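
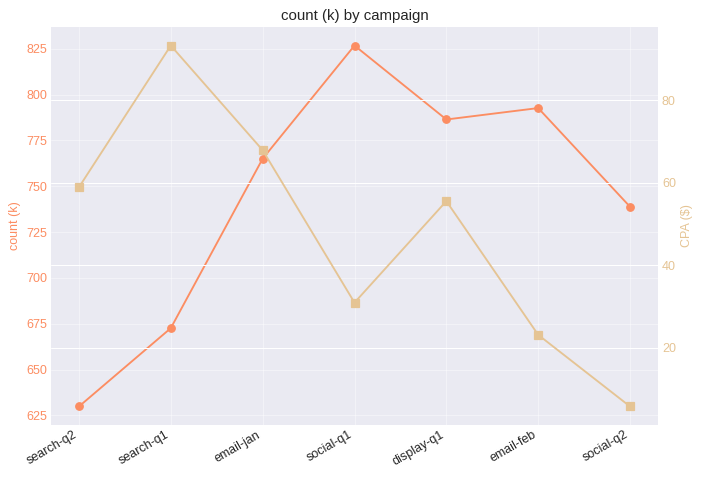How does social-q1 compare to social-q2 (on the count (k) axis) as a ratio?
social-q1 ≈ 820, social-q2 ≈ 740; 820/740 ≈ 1.11.

≈ 1.11×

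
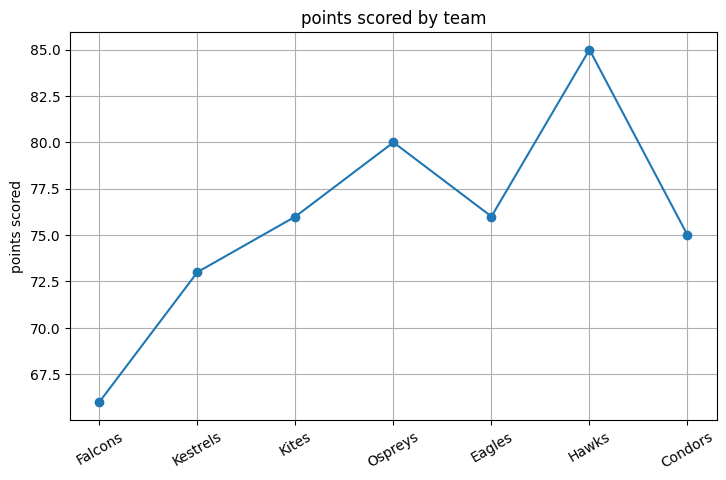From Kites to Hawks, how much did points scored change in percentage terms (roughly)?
≈ +10.5%

Kites ≈ 76, Hawks ≈ 84; (84 − 76) / 76 ≈ +10.5%.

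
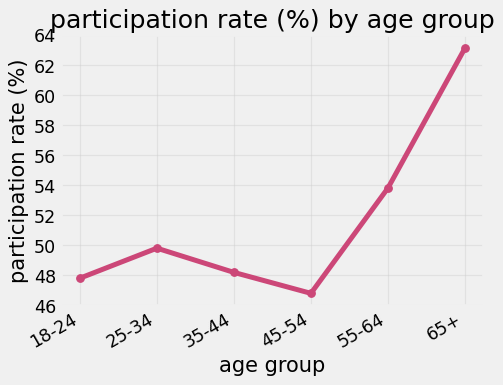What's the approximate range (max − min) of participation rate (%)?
≈ 18

Max 65+ ≈ 64, min 45-54 ≈ 46; range ≈ 18.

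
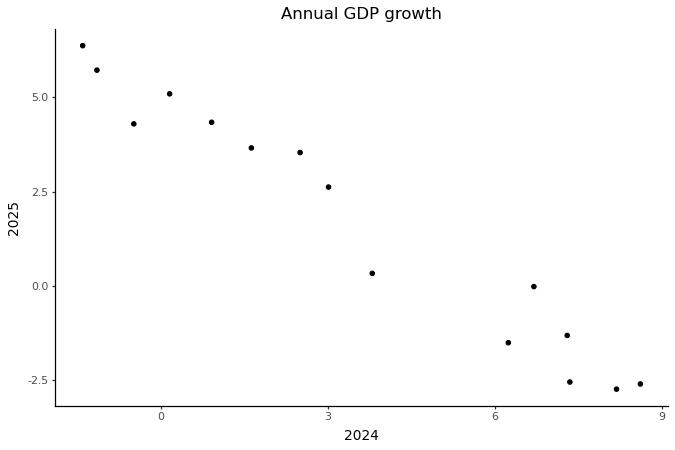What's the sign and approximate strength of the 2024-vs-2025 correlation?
Points are negatively correlated; strong (|r| ≈ 1.0).

negative, strong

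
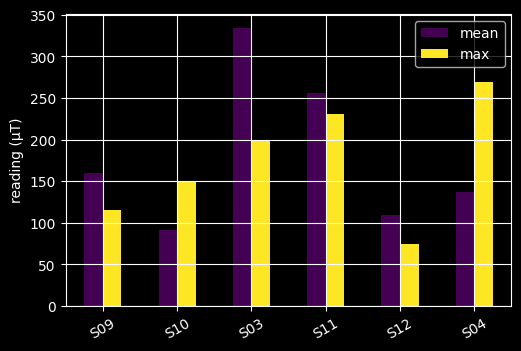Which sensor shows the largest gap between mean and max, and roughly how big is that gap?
S03: mean ≈ 350, max ≈ 200 → gap ≈ 150. Next-largest (S04) is only ≈ 100.

S03, ≈ 150 µT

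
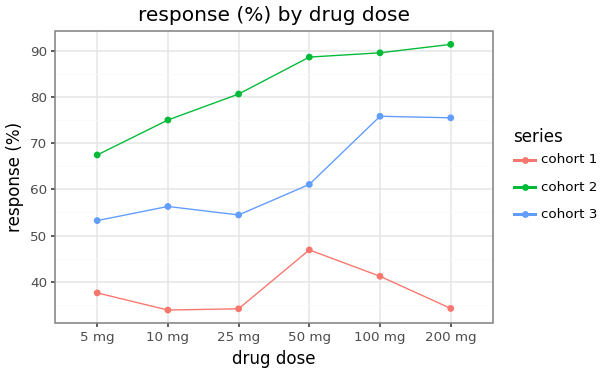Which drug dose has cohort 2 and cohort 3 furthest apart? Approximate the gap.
50 mg: cohort 2 ≈ 90, cohort 3 ≈ 60 → gap ≈ 30. Next-largest (25 mg) is only ≈ 25.

50 mg, ≈ 30 %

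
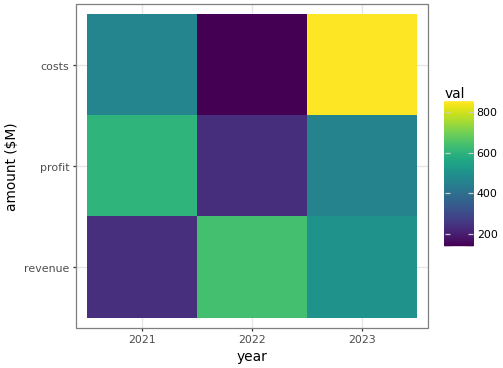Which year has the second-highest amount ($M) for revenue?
Top 3 for revenue: 2022 ≈ 600, 2023 ≈ 500, 2021 ≈ 200.

2023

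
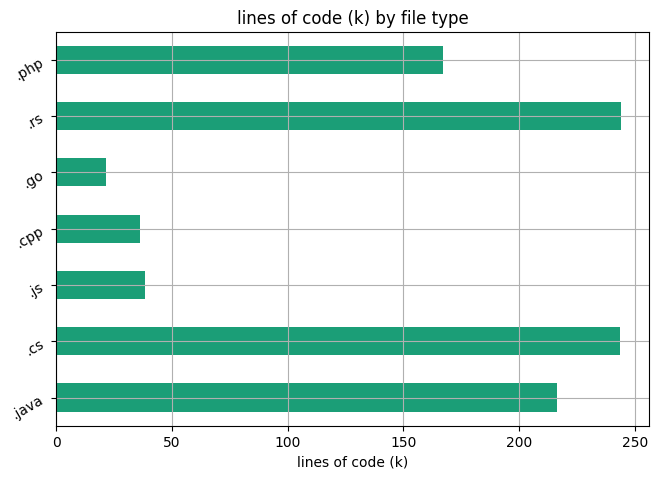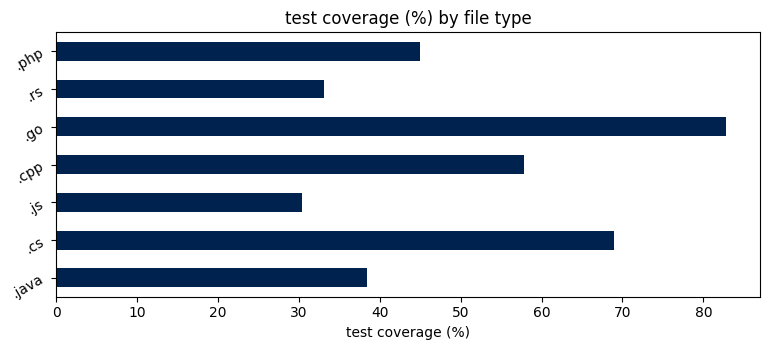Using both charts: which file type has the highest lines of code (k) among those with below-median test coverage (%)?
.rs

Chart 2 median test coverage (%) ≈ 50; below-median file types: .java, .js, .rs. Among those, .rs has the highest lines of code (k) (≈ 250).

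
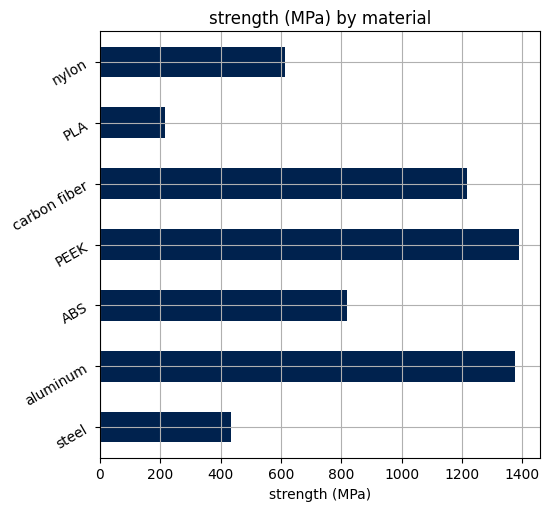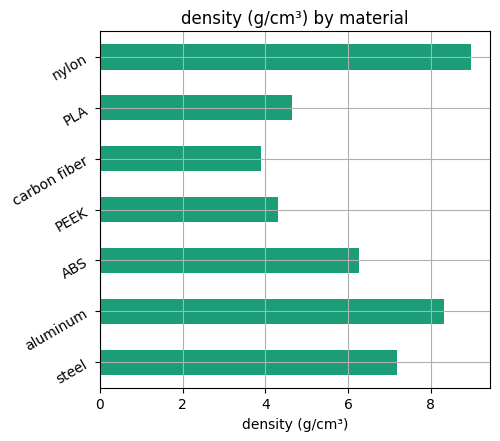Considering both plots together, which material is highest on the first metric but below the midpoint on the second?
Chart 2 median density (g/cm³) ≈ 6; below-median materials: PEEK, carbon fiber, PLA. Among those, PEEK has the highest strength (MPa) (≈ 1400).

PEEK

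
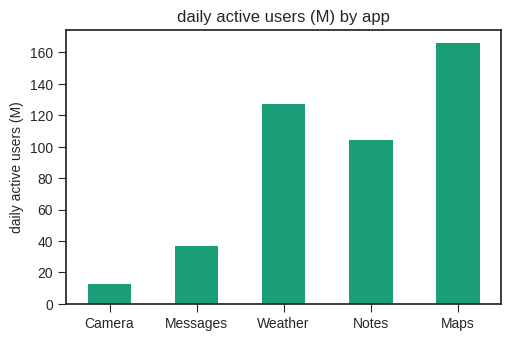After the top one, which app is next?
Weather

Top 3: Maps ≈ 160, Weather ≈ 120, Notes ≈ 100.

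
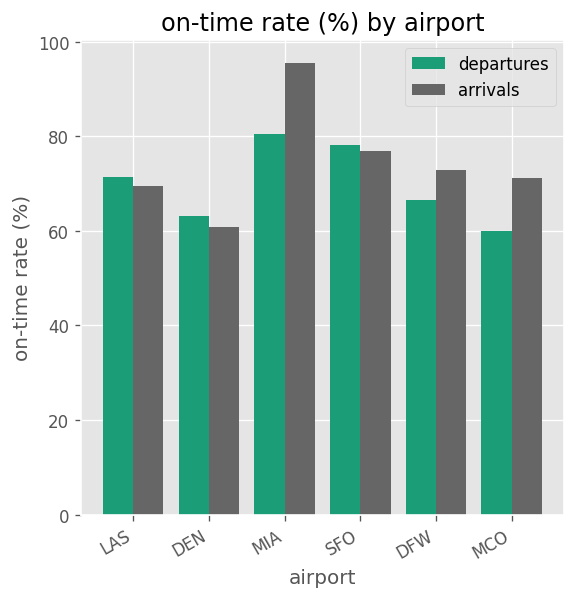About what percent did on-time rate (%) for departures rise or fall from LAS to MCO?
LAS ≈ 70, MCO ≈ 60; (60 − 70) / 70 ≈ -14.3%.

≈ -14.3%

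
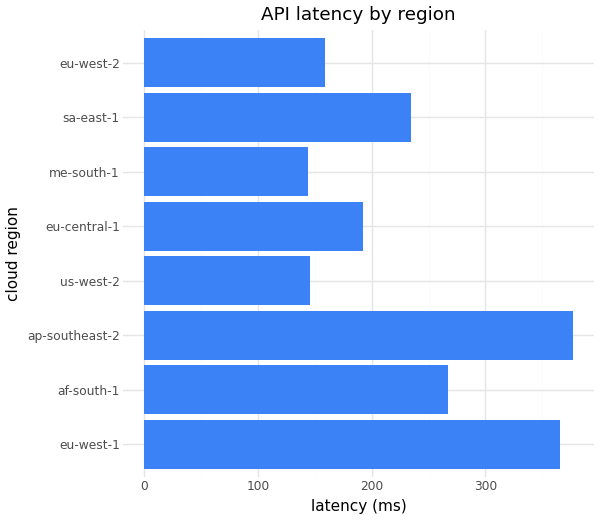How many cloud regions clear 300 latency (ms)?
2

Above 300: eu-west-1, ap-southeast-2.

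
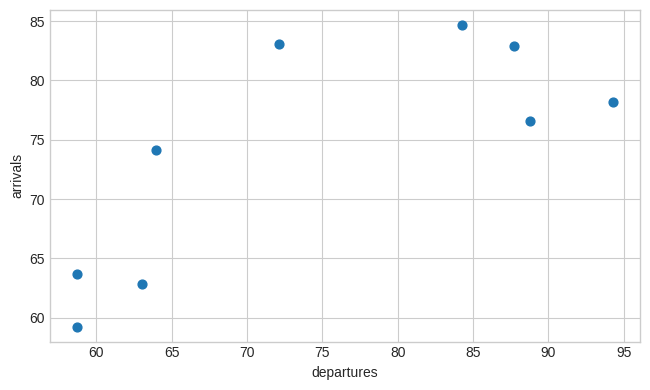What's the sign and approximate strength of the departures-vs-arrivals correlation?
Points are positively correlated; strong (|r| ≈ 0.8).

positive, strong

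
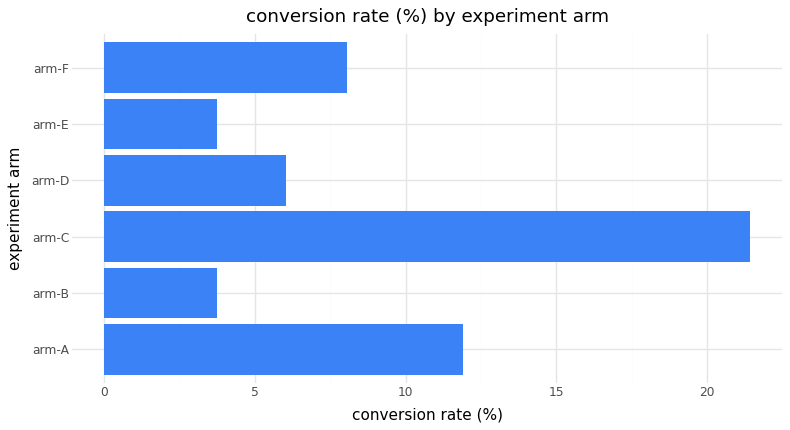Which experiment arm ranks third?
Top 4: arm-C ≈ 22, arm-A ≈ 12, arm-F ≈ 8, arm-D ≈ 6.

arm-F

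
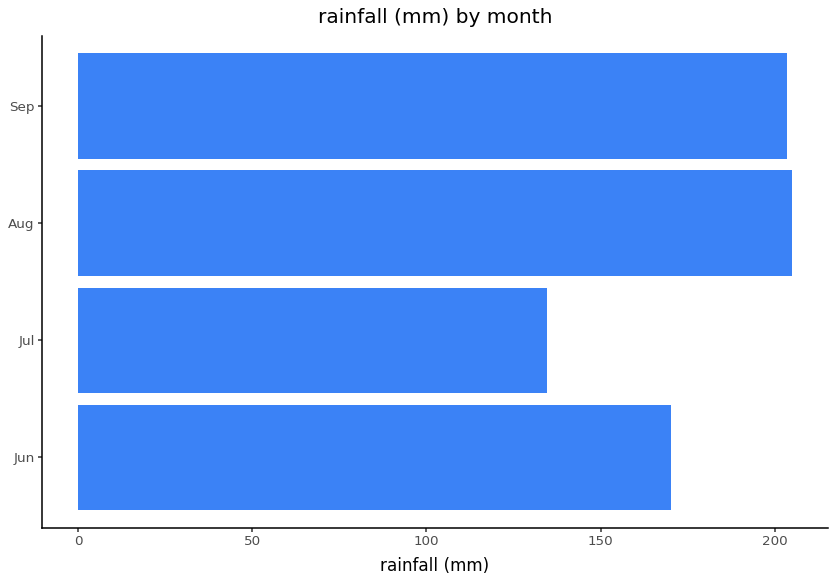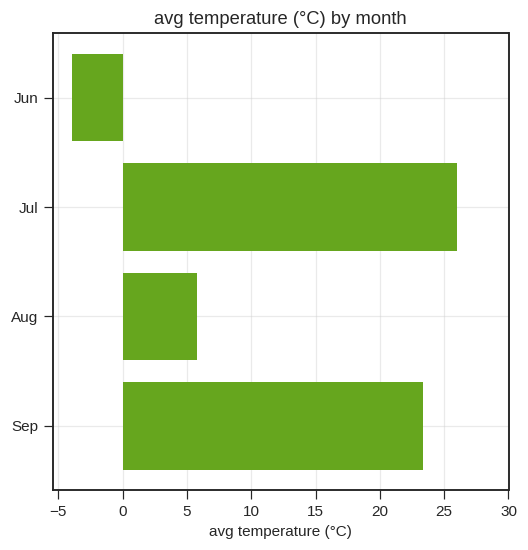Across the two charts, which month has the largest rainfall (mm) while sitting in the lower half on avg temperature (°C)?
Aug

Chart 2 median avg temperature (°C) ≈ 15; below-median months: Jun, Aug. Among those, Aug has the highest rainfall (mm) (≈ 200).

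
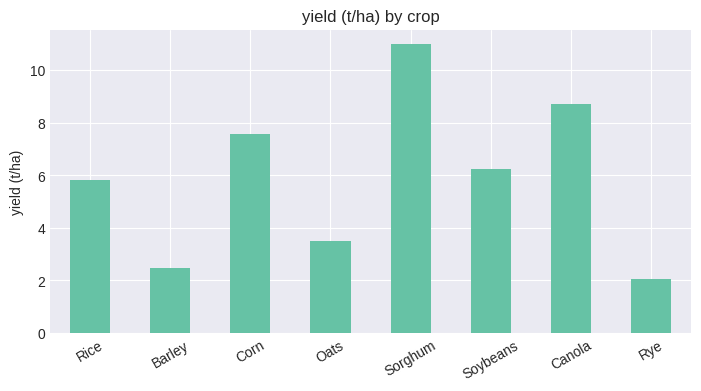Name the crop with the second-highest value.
Top 3: Sorghum ≈ 11, Canola ≈ 9, Corn ≈ 8.

Canola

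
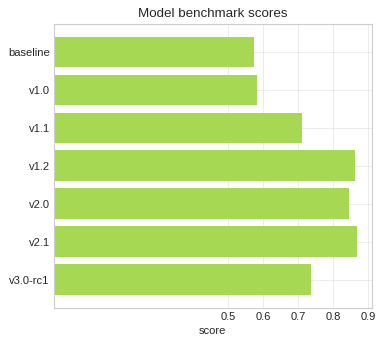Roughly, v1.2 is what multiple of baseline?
v1.2 ≈ 0.9, baseline ≈ 0.6; 0.9/0.6 ≈ 1.5.

≈ 1.5×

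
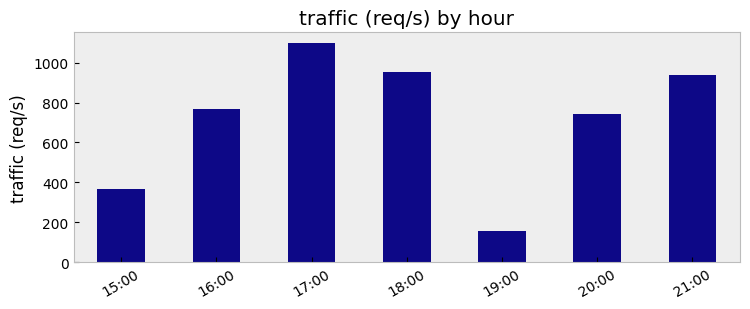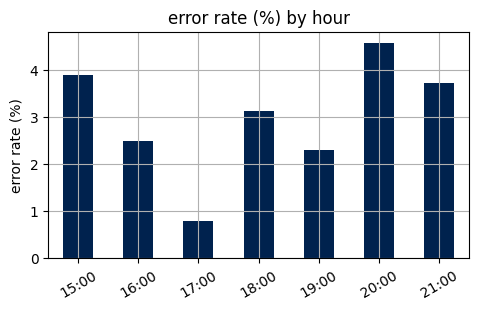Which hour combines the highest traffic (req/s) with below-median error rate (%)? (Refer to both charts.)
Chart 2 median error rate (%) ≈ 3; below-median hours: 16:00, 17:00, 19:00. Among those, 17:00 has the highest traffic (req/s) (≈ 1000).

17:00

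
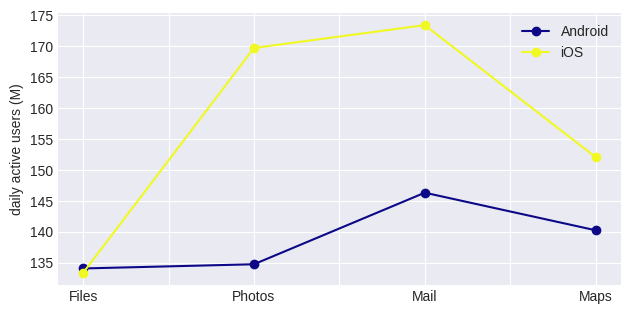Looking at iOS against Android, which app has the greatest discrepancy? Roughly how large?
Photos, ≈ 35 M

Photos: iOS ≈ 170, Android ≈ 135 → gap ≈ 35. Next-largest (Mail) is only ≈ 30.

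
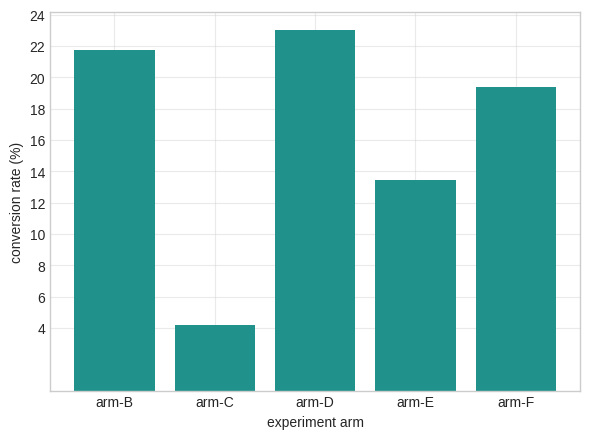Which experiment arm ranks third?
Top 4: arm-D ≈ 24, arm-B ≈ 22, arm-F ≈ 20, arm-E ≈ 14.

arm-F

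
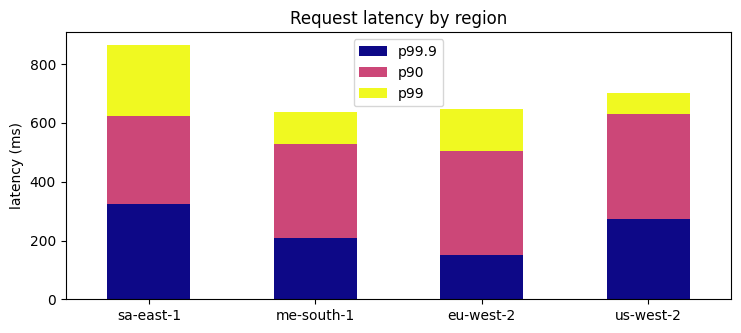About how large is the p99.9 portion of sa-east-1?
p99.9 top ≈ 300, bottom ≈ 0; segment ≈ 300.

≈ 300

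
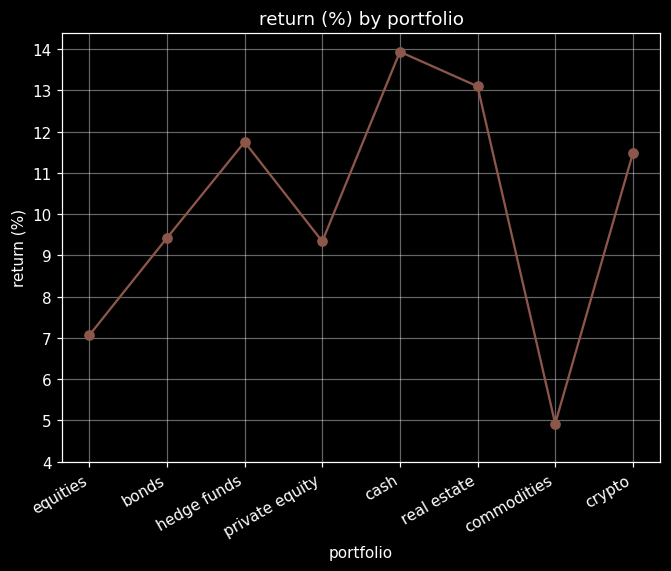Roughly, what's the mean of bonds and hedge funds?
≈ 10

(9 + 12) / 2 ≈ 10.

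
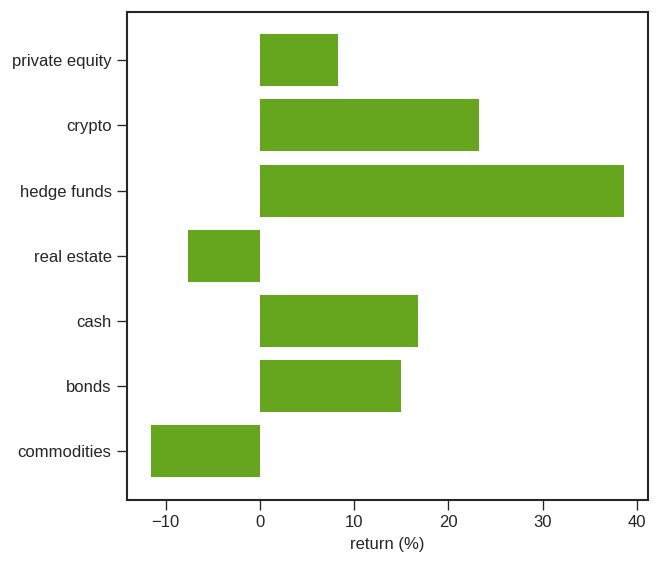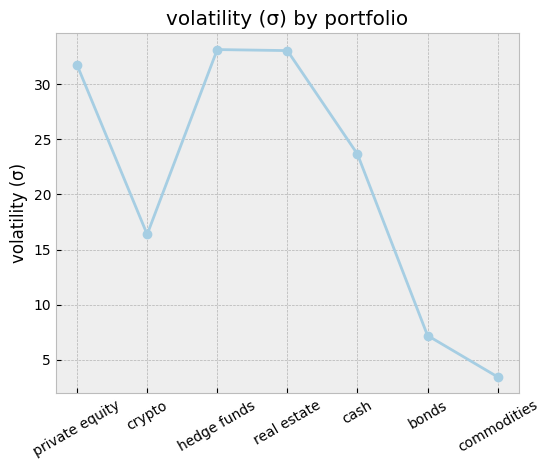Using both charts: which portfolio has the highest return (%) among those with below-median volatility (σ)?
Chart 2 median volatility (σ) ≈ 25; below-median portfolios: crypto, bonds, commodities. Among those, crypto has the highest return (%) (≈ 25).

crypto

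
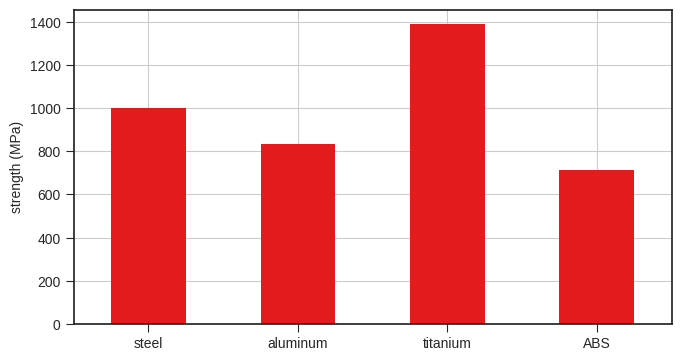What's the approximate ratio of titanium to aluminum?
≈ 1.75×

titanium ≈ 1400, aluminum ≈ 800; 1400/800 ≈ 1.75.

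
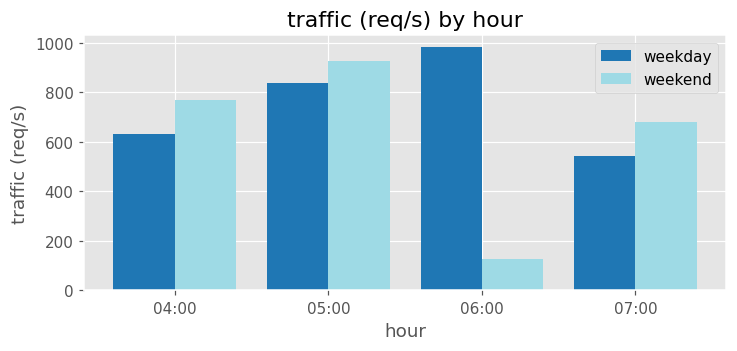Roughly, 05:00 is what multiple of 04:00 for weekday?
05:00 ≈ 800, 04:00 ≈ 600; 800/600 ≈ 1.33.

≈ 1.33×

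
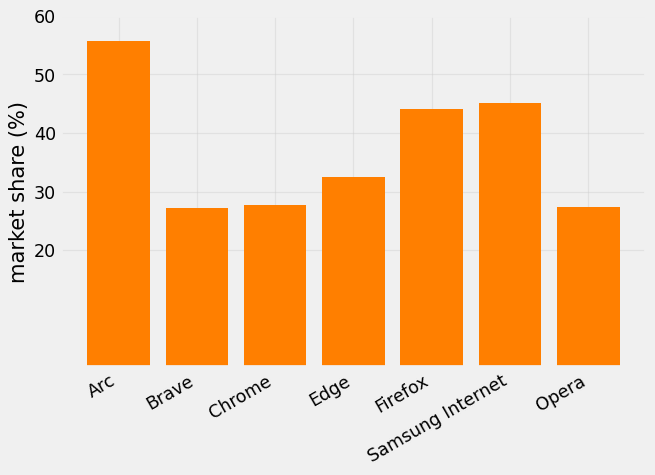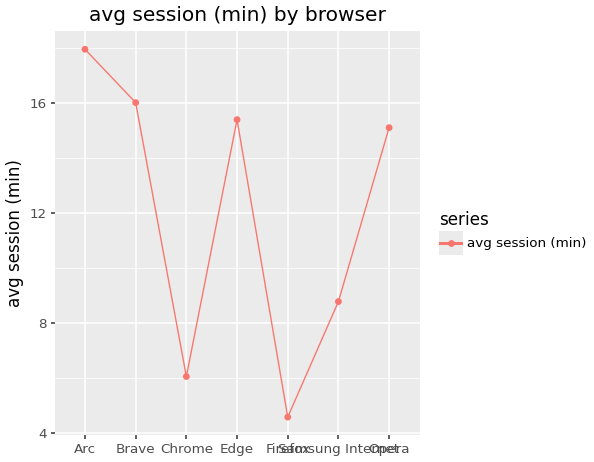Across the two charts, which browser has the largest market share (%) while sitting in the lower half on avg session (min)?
Samsung Internet

Chart 2 median avg session (min) ≈ 16; below-median browsers: Chrome, Firefox, Samsung Internet. Among those, Samsung Internet has the highest market share (%) (≈ 50).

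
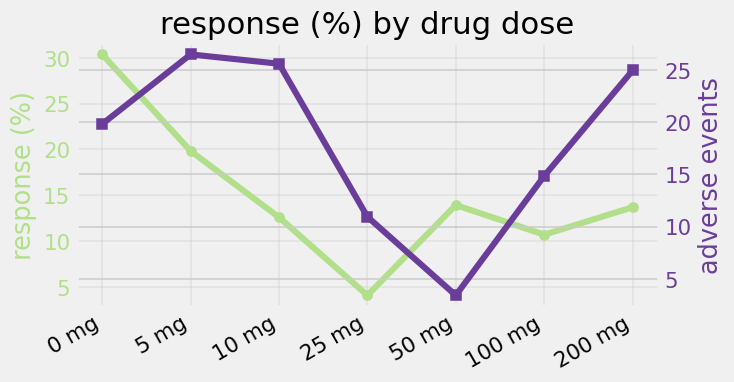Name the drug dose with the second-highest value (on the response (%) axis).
Top 3 (on the response (%) axis): 0 mg ≈ 30, 5 mg ≈ 20, 50 mg ≈ 15.

5 mg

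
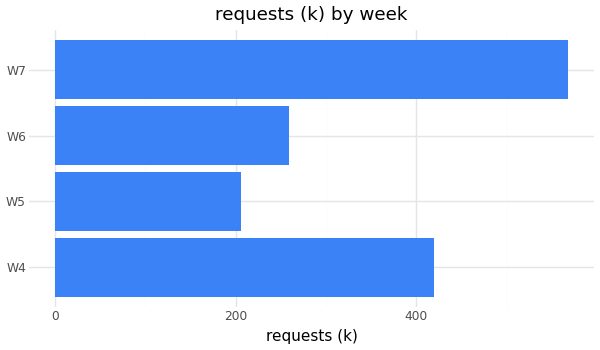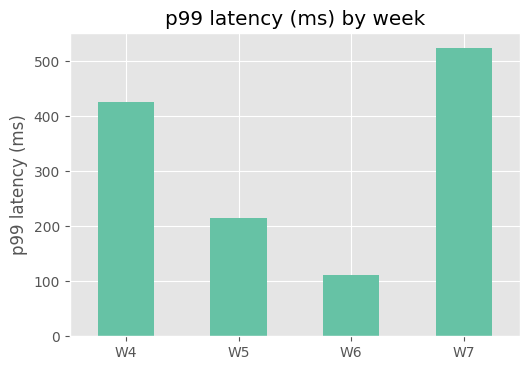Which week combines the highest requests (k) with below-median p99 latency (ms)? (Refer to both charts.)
W6

Chart 2 median p99 latency (ms) ≈ 300; below-median weeks: W5, W6. Among those, W6 has the highest requests (k) (≈ 300).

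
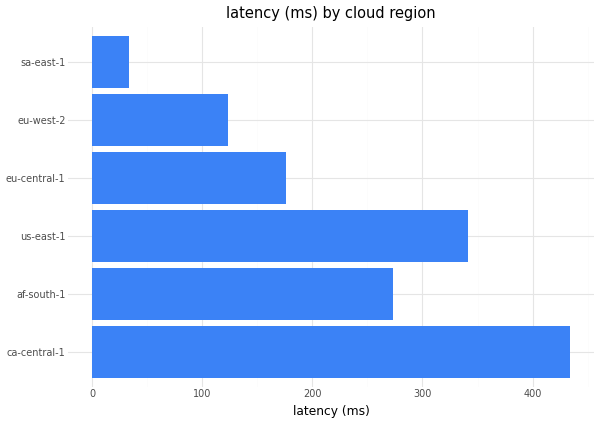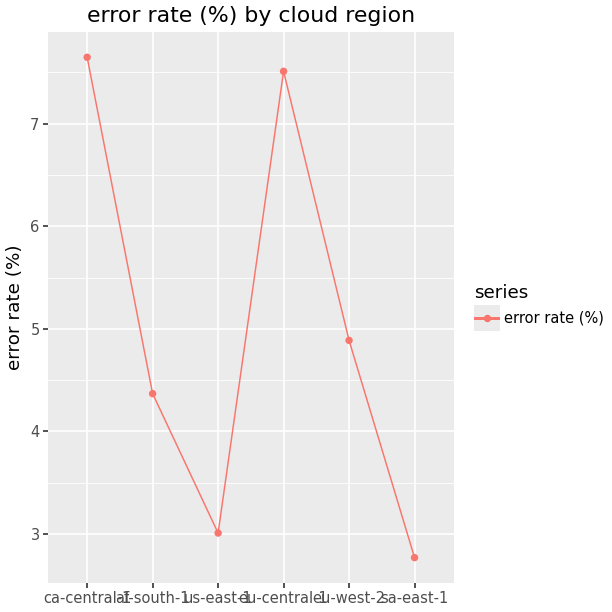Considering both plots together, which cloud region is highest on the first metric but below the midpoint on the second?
Chart 2 median error rate (%) ≈ 5; below-median cloud regions: af-south-1, us-east-1, sa-east-1. Among those, us-east-1 has the highest latency (ms) (≈ 350).

us-east-1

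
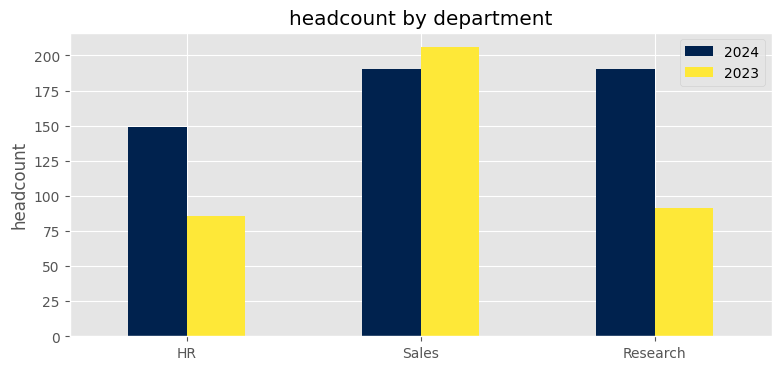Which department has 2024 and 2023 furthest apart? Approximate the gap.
Research: 2024 ≈ 200, 2023 ≈ 100 → gap ≈ 100. Next-largest (HR) is only ≈ 60.

Research, ≈ 100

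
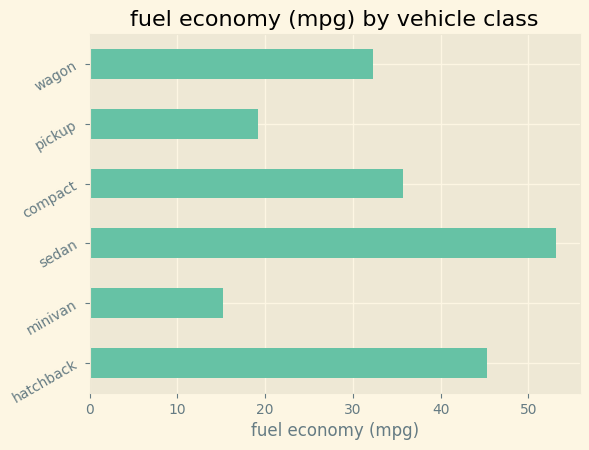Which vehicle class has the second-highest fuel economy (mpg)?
Top 3: sedan ≈ 55, hatchback ≈ 45, compact ≈ 35.

hatchback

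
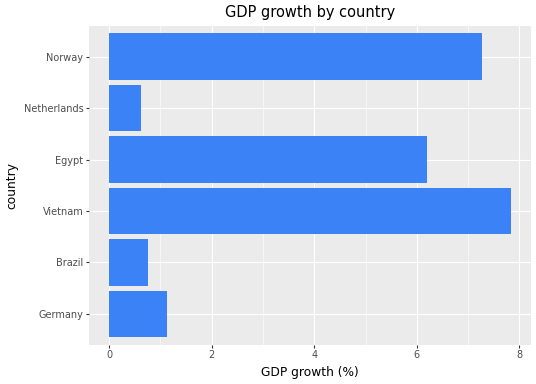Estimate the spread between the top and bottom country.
≈ 7

Max Vietnam ≈ 8, min Netherlands ≈ 1; range ≈ 7.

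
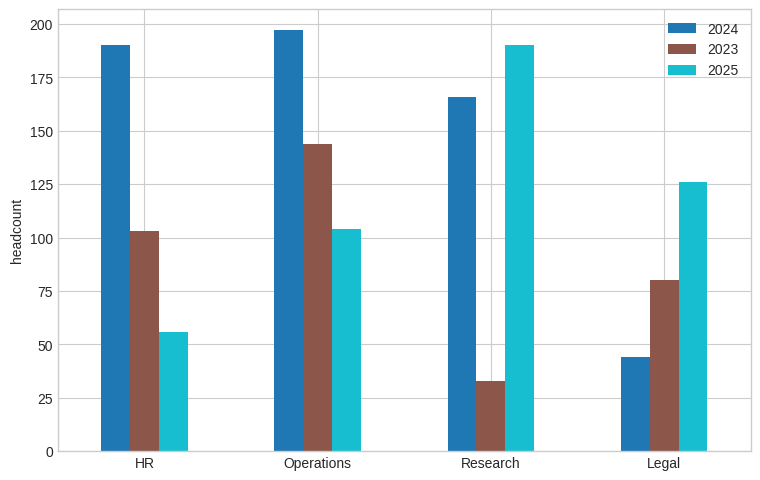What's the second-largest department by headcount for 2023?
Top 3 for 2023: Operations ≈ 140, HR ≈ 100, Legal ≈ 80.

HR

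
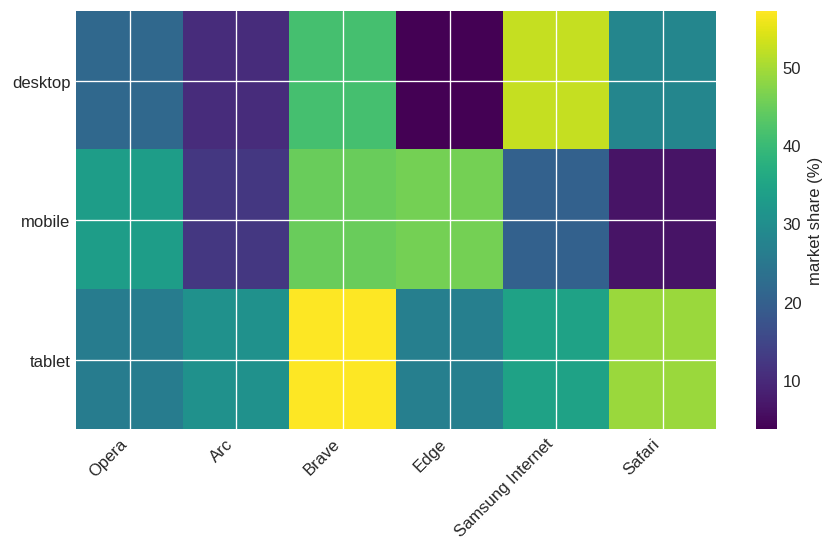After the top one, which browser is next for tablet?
Top 3 for tablet: Brave ≈ 55, Safari ≈ 50, Samsung Internet ≈ 35.

Safari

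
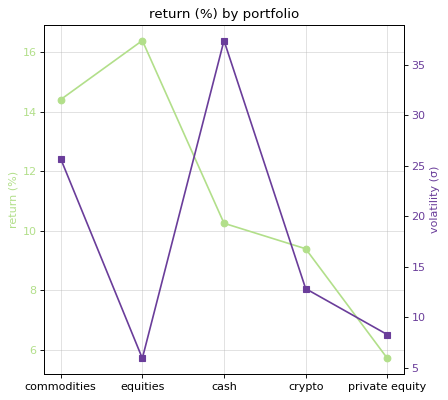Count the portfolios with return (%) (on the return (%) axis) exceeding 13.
Above 13: commodities, equities.

2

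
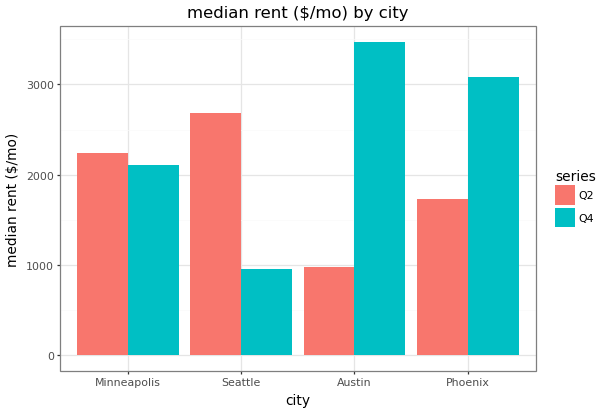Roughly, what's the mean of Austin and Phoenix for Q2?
≈ 1250

(1000 + 1500) / 2 ≈ 1250.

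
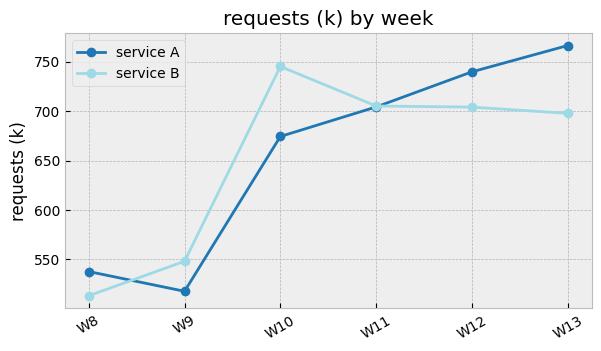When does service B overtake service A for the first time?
W8: service B ≈ 525 vs service A ≈ 550 (not yet); W9: service B ≈ 550 vs service A ≈ 525 (first crossover).

W9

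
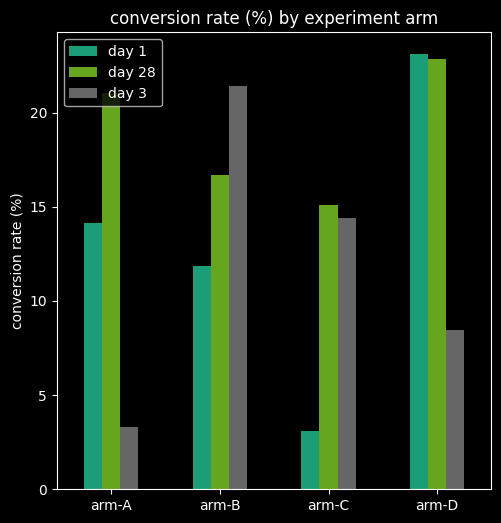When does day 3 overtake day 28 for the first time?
arm-B

arm-A: day 3 ≈ 4 vs day 28 ≈ 22 (not yet); arm-B: day 3 ≈ 22 vs day 28 ≈ 16 (first crossover).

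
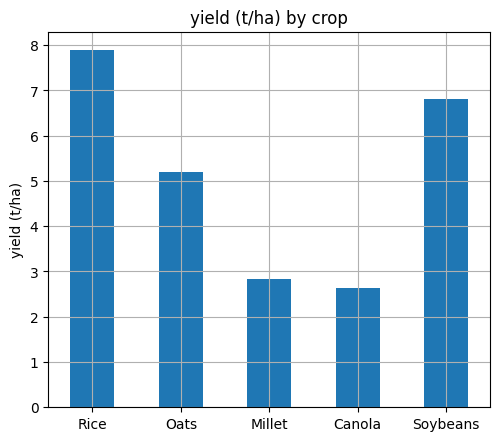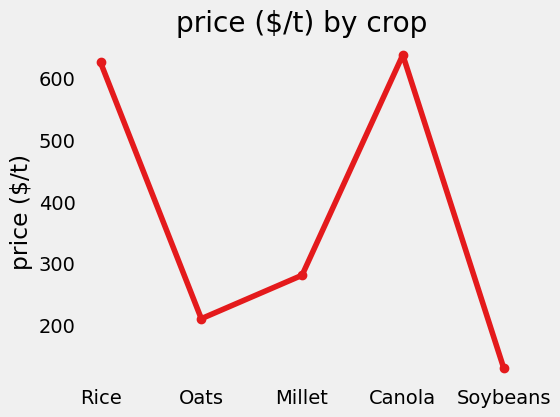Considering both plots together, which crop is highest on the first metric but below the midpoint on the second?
Soybeans

Chart 2 median price ($/t) ≈ 300; below-median crops: Oats, Soybeans. Among those, Soybeans has the highest yield (t/ha) (≈ 7).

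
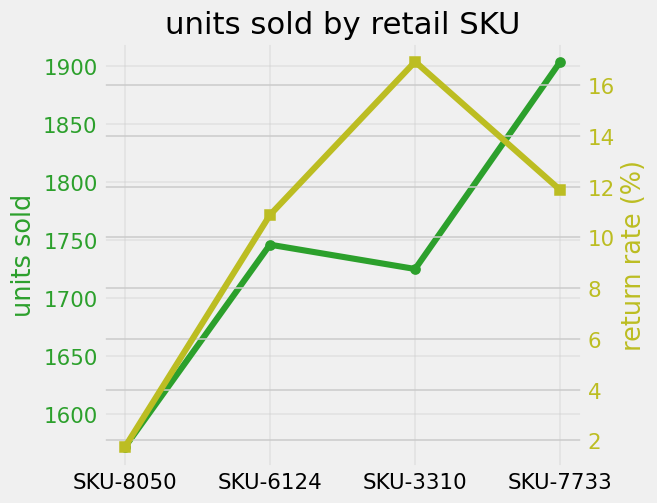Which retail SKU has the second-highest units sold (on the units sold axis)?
SKU-6124

Top 3 (on the units sold axis): SKU-7733 ≈ 1900, SKU-6124 ≈ 1750, SKU-3310 ≈ 1700.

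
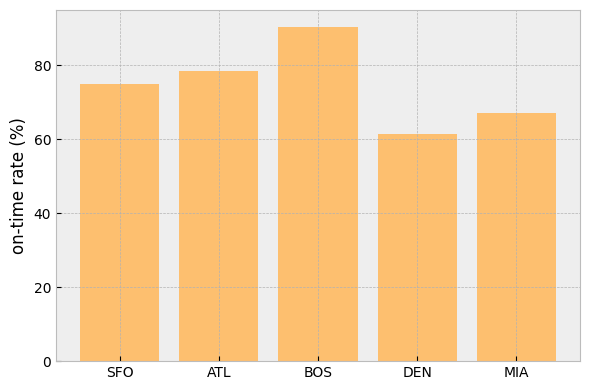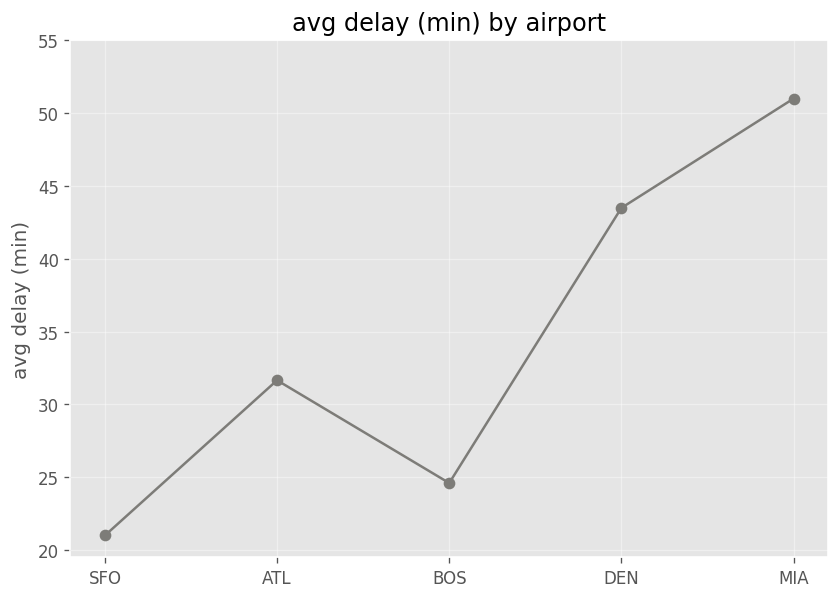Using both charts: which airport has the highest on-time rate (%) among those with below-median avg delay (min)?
Chart 2 median avg delay (min) ≈ 30; below-median airports: SFO, BOS. Among those, BOS has the highest on-time rate (%) (≈ 90).

BOS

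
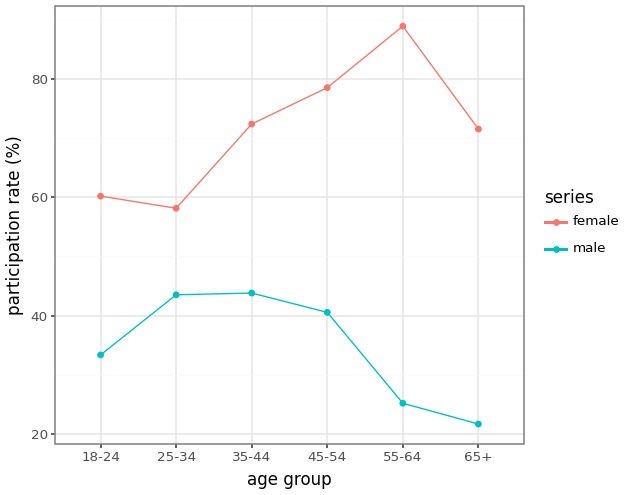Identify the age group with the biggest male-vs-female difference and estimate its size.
55-64, ≈ 60 %

55-64: male ≈ 30, female ≈ 90 → gap ≈ 60. Next-largest (65+) is only ≈ 50.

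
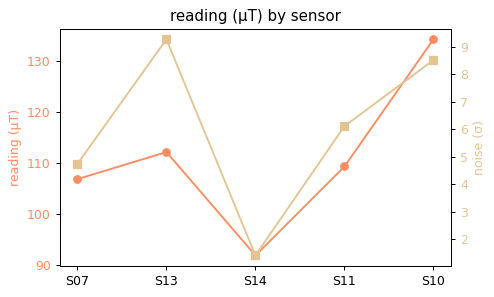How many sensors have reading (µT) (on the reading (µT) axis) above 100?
4

Above 100: S07, S13, S11, S10.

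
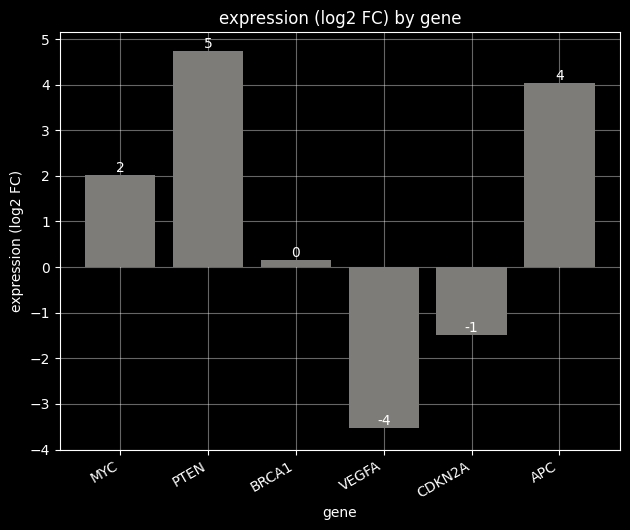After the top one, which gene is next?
Top 3: PTEN ≈ 5, APC ≈ 4, MYC ≈ 2.

APC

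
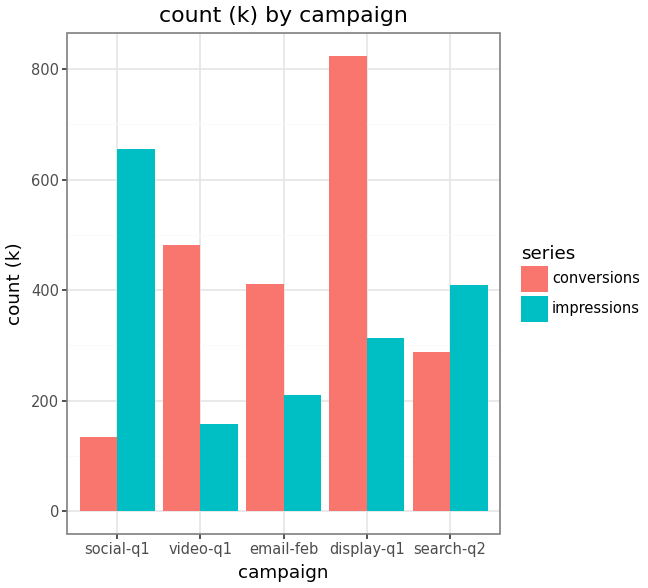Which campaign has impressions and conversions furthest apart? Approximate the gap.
social-q1: impressions ≈ 700, conversions ≈ 100 → gap ≈ 600. Next-largest (display-q1) is only ≈ 500.

social-q1, ≈ 600 k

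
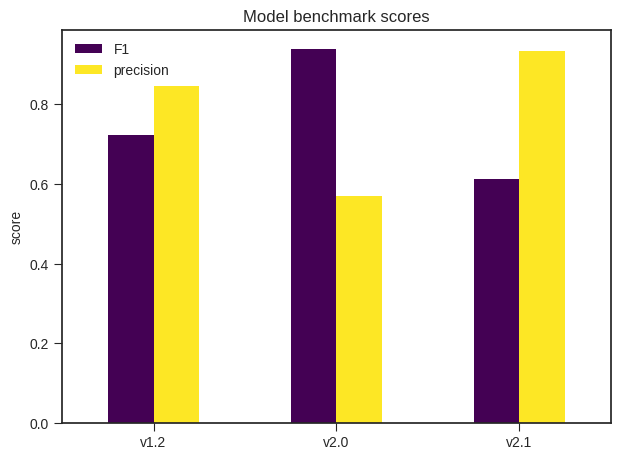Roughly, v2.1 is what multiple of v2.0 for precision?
≈ 1.5×

v2.1 ≈ 0.9, v2.0 ≈ 0.6; 0.9/0.6 ≈ 1.5.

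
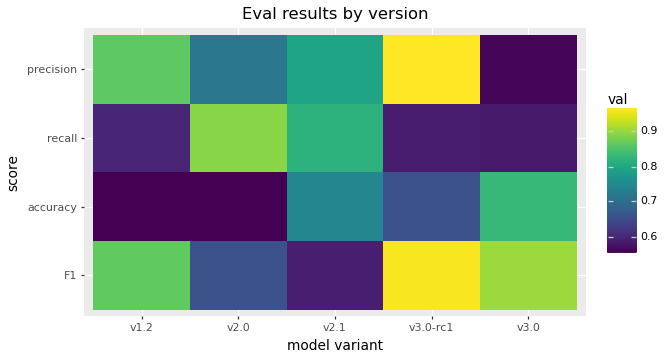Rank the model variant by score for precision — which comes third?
v2.1

Top 4 for precision: v3.0-rc1 ≈ 0.95, v1.2 ≈ 0.85, v2.1 ≈ 0.80, v2.0 ≈ 0.70.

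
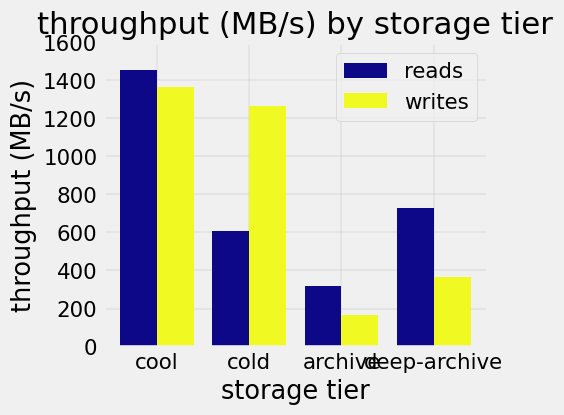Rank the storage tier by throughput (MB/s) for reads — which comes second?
Top 3 for reads: cool ≈ 1400, deep-archive ≈ 800, cold ≈ 600.

deep-archive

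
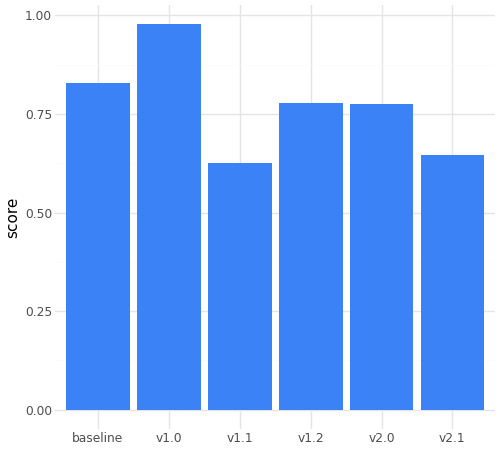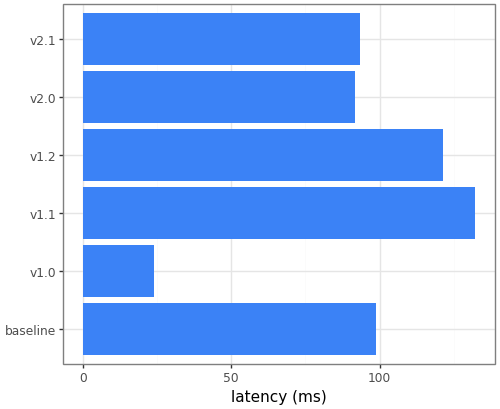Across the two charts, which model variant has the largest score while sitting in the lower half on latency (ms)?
v1.0

Chart 2 median latency (ms) ≈ 100; below-median model variants: v1.0, v2.0, v2.1. Among those, v1.0 has the highest score (≈ 1).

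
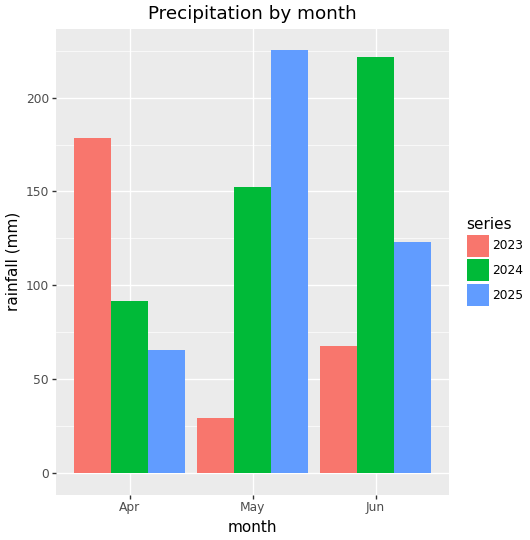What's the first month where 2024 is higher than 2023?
Apr: 2024 ≈ 100 vs 2023 ≈ 180 (not yet); May: 2024 ≈ 160 vs 2023 ≈ 20 (first crossover).

May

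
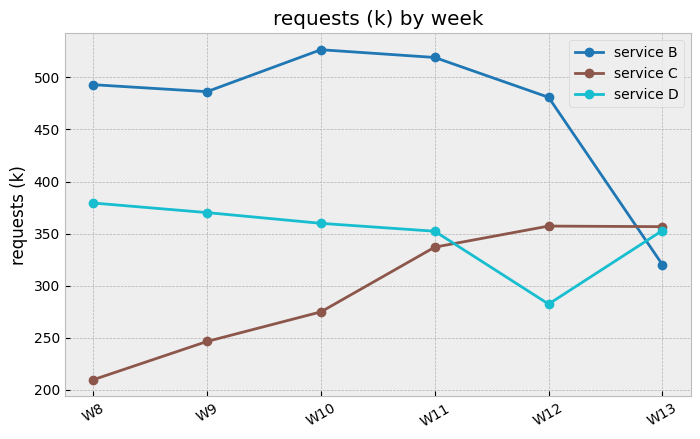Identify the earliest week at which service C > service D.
W12

W11: service C ≈ 350 vs service D ≈ 350 (not yet); W12: service C ≈ 350 vs service D ≈ 300 (first crossover).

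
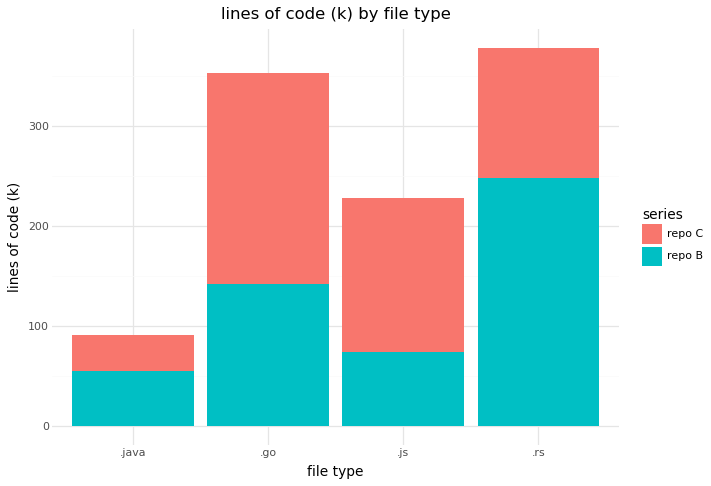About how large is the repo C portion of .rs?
≈ 150

repo C top ≈ 400, bottom ≈ 250; segment ≈ 150.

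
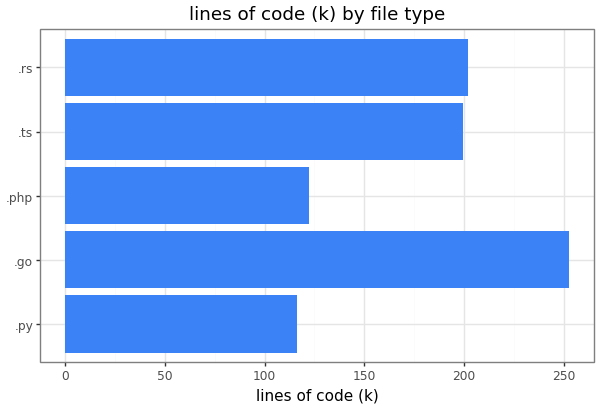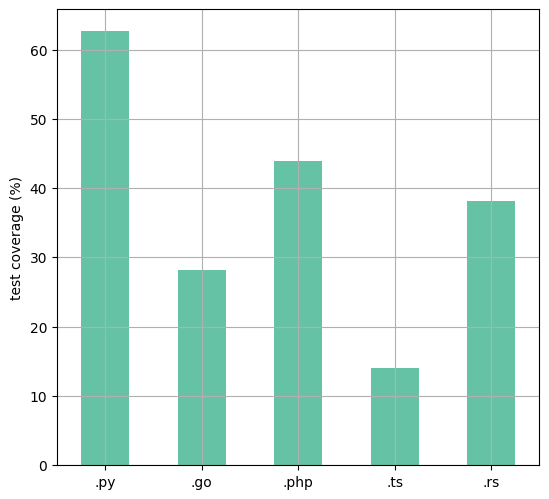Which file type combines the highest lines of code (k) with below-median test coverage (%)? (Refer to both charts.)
Chart 2 median test coverage (%) ≈ 40; below-median file types: .go, .ts. Among those, .go has the highest lines of code (k) (≈ 250).

.go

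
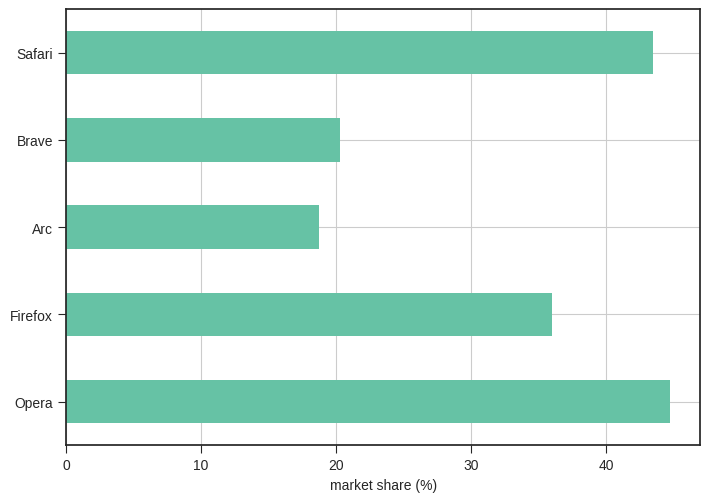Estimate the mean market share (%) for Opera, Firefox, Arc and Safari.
≈ 36

(45 + 35 + 20 + 45) / 4 ≈ 36.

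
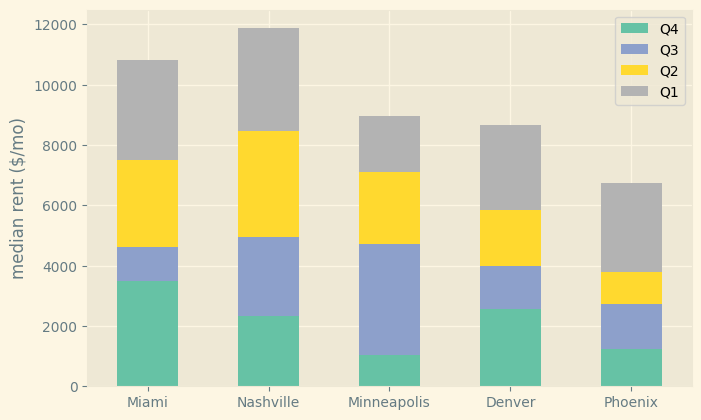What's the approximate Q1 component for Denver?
≈ 3000

Q1 top ≈ 9000, bottom ≈ 6000; segment ≈ 3000.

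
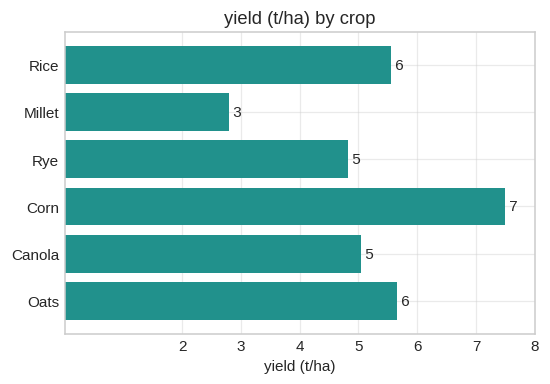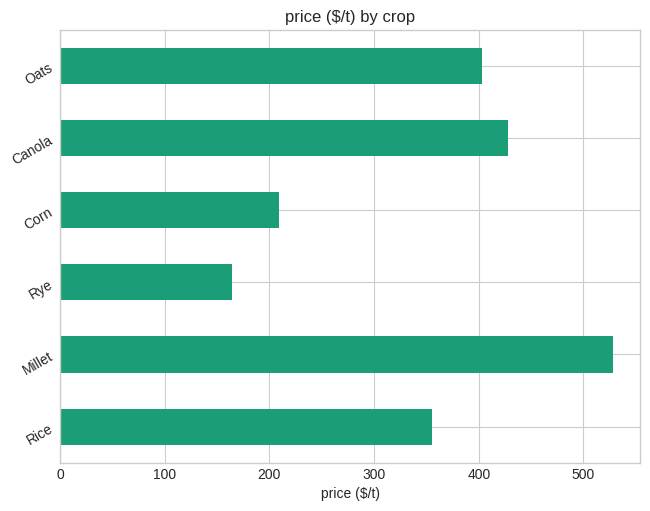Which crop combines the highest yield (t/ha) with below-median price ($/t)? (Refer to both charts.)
Chart 2 median price ($/t) ≈ 400; below-median crops: Rice, Rye, Corn. Among those, Corn has the highest yield (t/ha) (≈ 7).

Corn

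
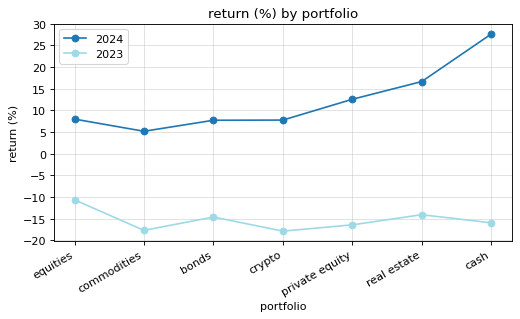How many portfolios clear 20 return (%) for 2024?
Above 20: cash.

1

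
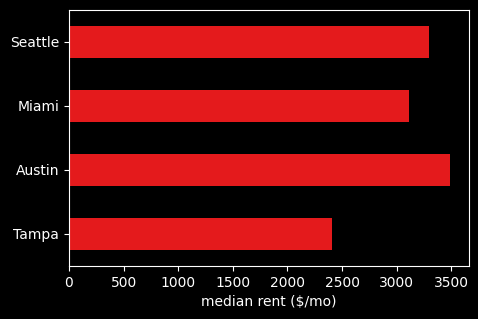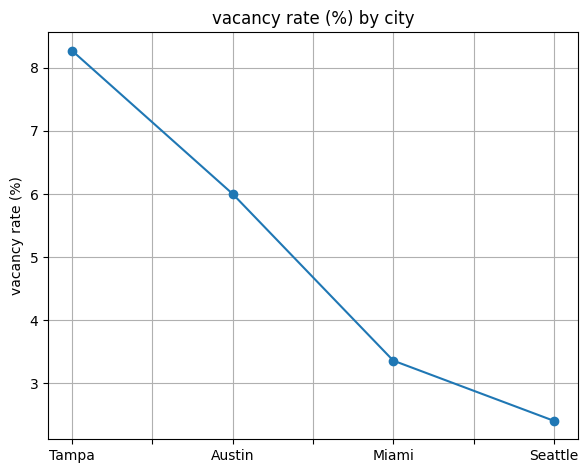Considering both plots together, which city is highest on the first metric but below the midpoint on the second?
Seattle

Chart 2 median vacancy rate (%) ≈ 5; below-median cities: Miami, Seattle. Among those, Seattle has the highest median rent ($/mo) (≈ 3500).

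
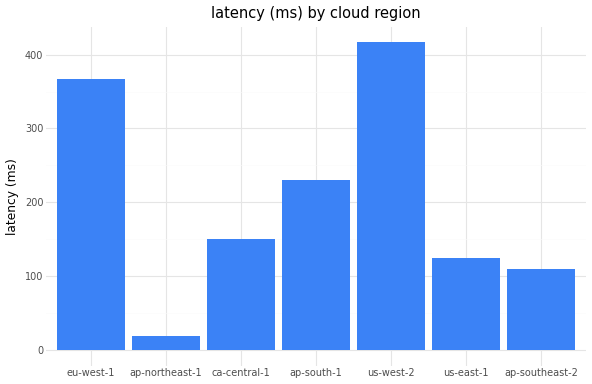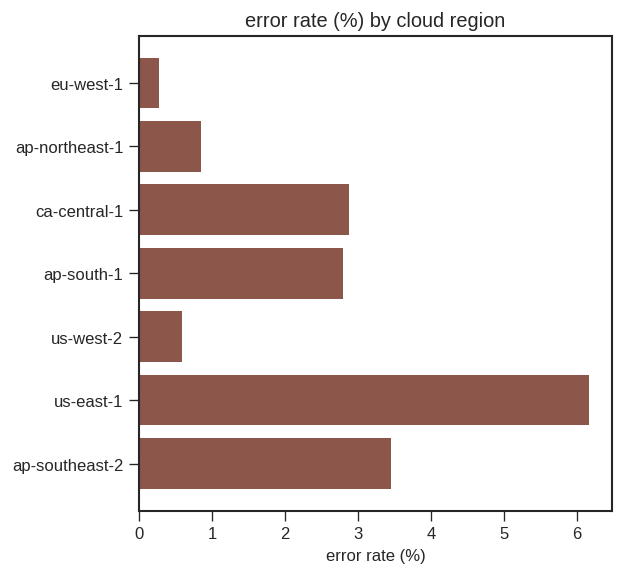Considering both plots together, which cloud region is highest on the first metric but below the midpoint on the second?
Chart 2 median error rate (%) ≈ 3; below-median cloud regions: eu-west-1, ap-northeast-1, us-west-2. Among those, us-west-2 has the highest latency (ms) (≈ 400).

us-west-2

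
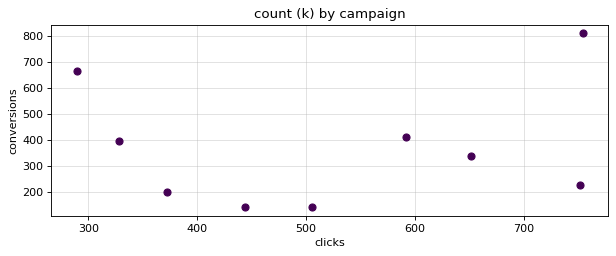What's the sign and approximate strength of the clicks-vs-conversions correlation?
Points are roughly uncorrelated; weak (|r| ≈ 0.1).

no clear correlation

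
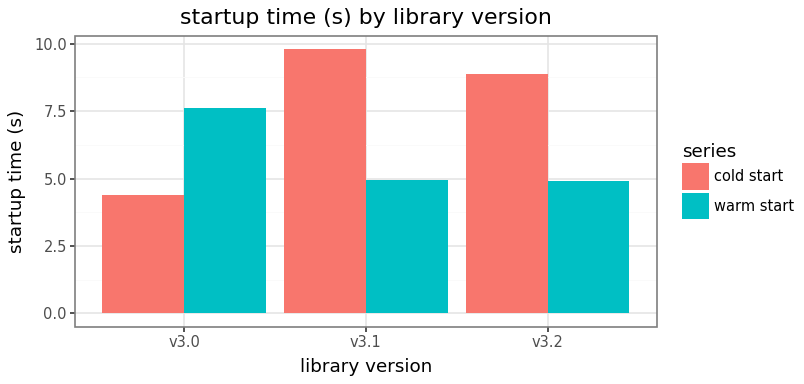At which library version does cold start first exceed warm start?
v3.0: cold start ≈ 4 vs warm start ≈ 8 (not yet); v3.1: cold start ≈ 10 vs warm start ≈ 5 (first crossover).

v3.1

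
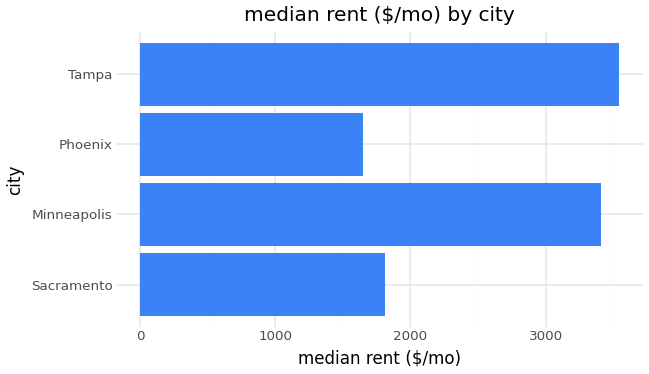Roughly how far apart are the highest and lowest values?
≈ 2000

Max Tampa ≈ 3500, min Phoenix ≈ 1500; range ≈ 2000.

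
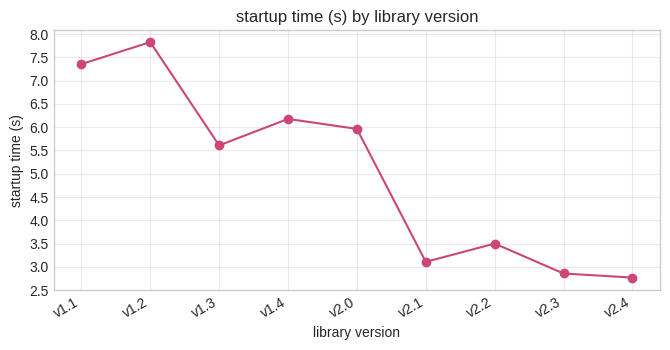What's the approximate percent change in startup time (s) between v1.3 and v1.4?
≈ +9.1%

v1.3 ≈ 5.5, v1.4 ≈ 6.0; (6.0 − 5.5) / 5.5 ≈ +9.1%.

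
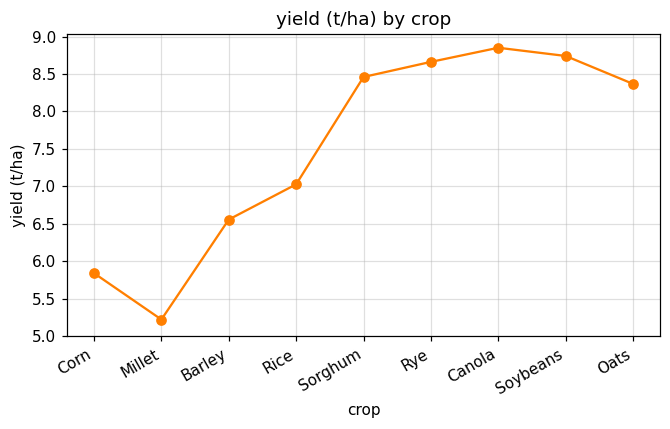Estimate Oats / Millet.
≈ 1.7×

Oats ≈ 8.5, Millet ≈ 5.0; 8.5/5.0 ≈ 1.7.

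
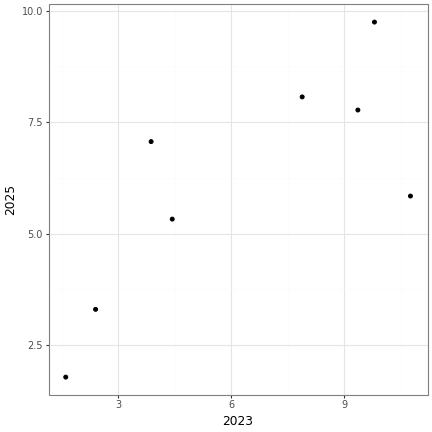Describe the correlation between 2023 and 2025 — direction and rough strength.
Points are positively correlated; strong (|r| ≈ 0.8).

positive, strong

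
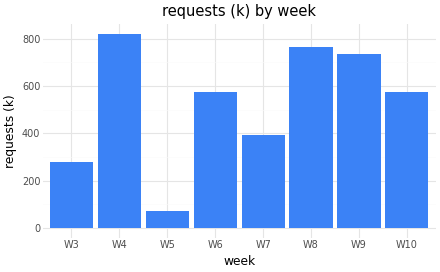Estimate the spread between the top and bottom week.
Max W4 ≈ 800, min W5 ≈ 100; range ≈ 700.

≈ 700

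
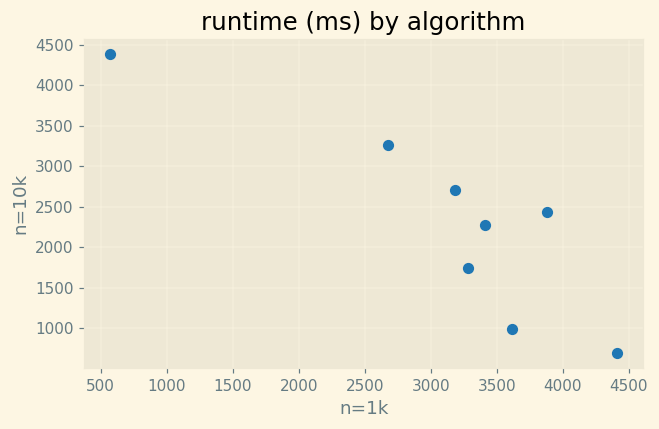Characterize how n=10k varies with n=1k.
Points are negatively correlated; strong (|r| ≈ 0.9).

negative, strong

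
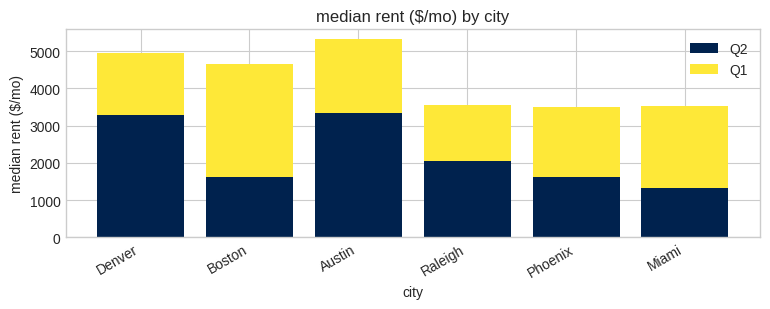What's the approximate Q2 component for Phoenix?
≈ 1500

Q2 top ≈ 1500, bottom ≈ 0; segment ≈ 1500.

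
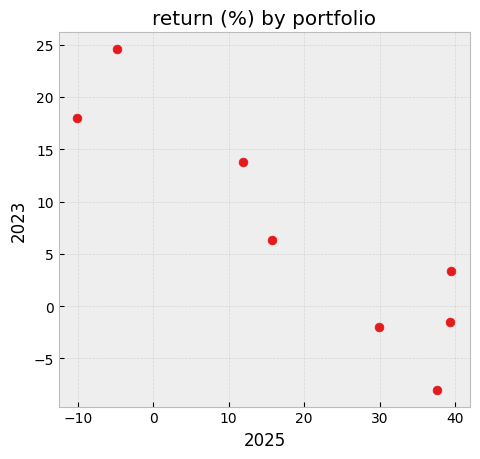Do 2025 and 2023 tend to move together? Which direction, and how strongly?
Points are negatively correlated; strong (|r| ≈ 0.9).

negative, strong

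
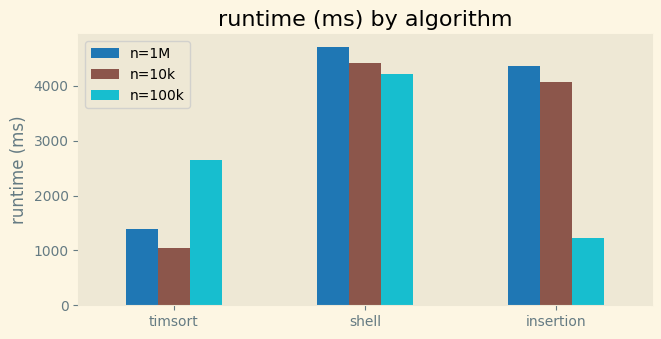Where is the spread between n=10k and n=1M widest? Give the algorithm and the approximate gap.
timsort, ≈ 500 ms

timsort: n=10k ≈ 1000, n=1M ≈ 1500 → gap ≈ 500. Next-largest (shell) is only ≈ 0.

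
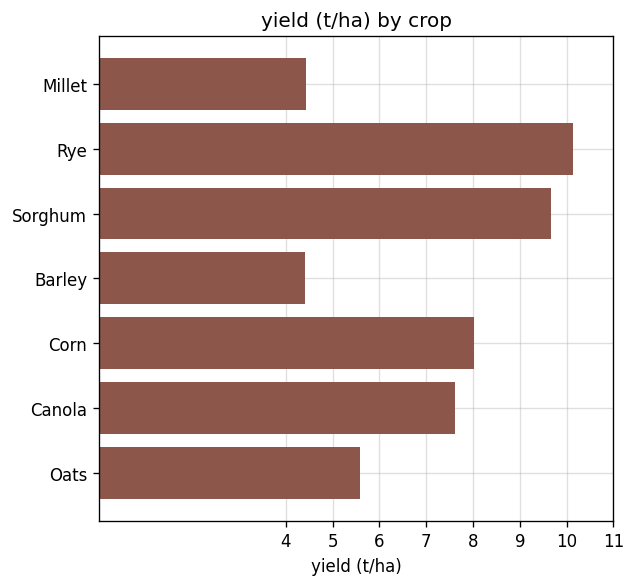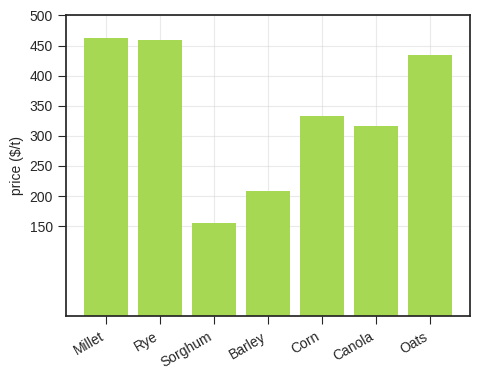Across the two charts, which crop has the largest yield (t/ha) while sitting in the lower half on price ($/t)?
Sorghum

Chart 2 median price ($/t) ≈ 350; below-median crops: Sorghum, Barley, Canola. Among those, Sorghum has the highest yield (t/ha) (≈ 10).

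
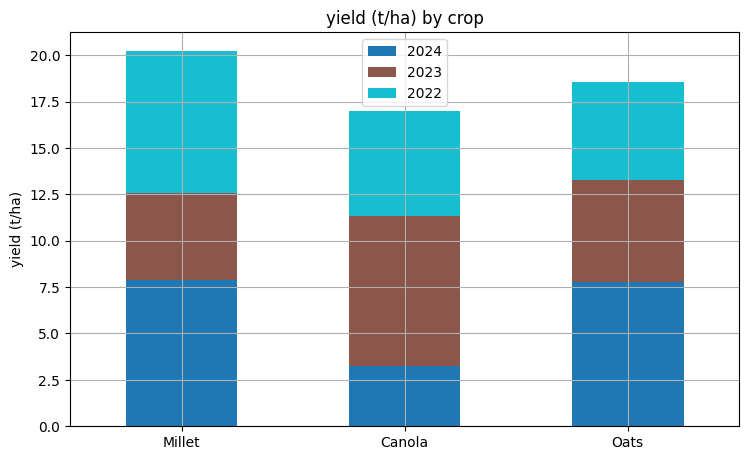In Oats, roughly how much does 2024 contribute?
2024 top ≈ 8, bottom ≈ 0; segment ≈ 8.

≈ 8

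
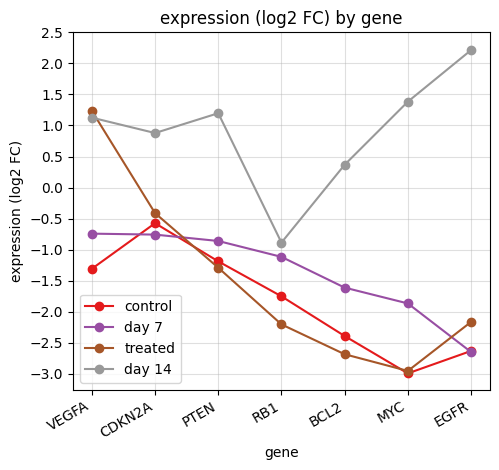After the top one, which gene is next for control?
Top 3 for control: CDKN2A ≈ -0.5, PTEN ≈ -1.0, VEGFA ≈ -1.5.

PTEN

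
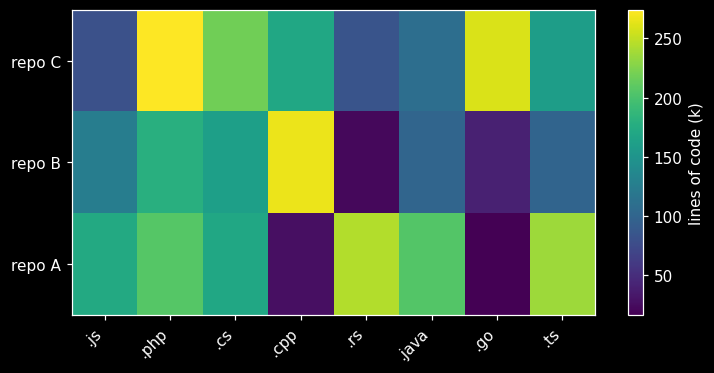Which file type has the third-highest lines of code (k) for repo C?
Top 4 for repo C: .php ≈ 275, .go ≈ 250, .cs ≈ 225, .cpp ≈ 175.

.cs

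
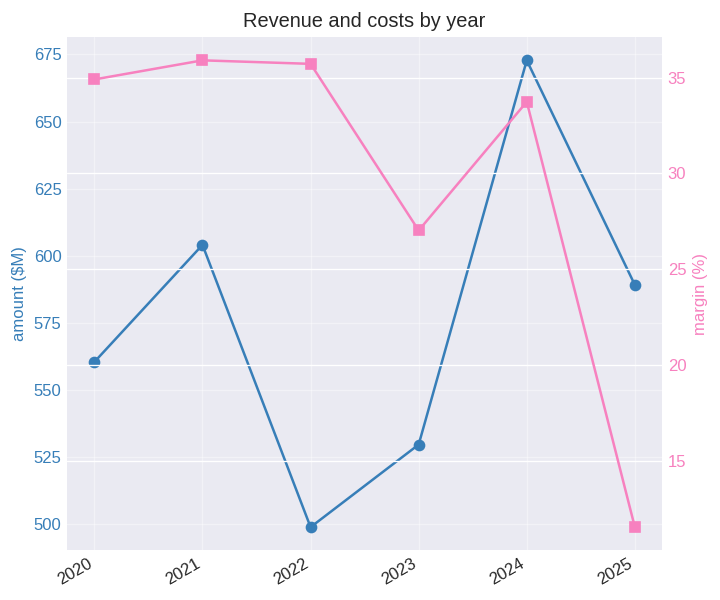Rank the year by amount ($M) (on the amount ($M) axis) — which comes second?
Top 3 (on the amount ($M) axis): 2024 ≈ 680, 2021 ≈ 600, 2025 ≈ 580.

2021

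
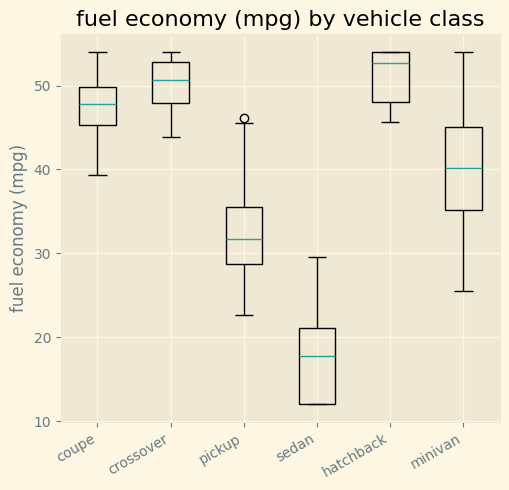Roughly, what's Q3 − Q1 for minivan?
Q3 ≈ 45, Q1 ≈ 35; IQR ≈ 10.

≈ 10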